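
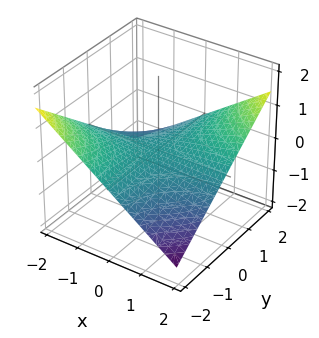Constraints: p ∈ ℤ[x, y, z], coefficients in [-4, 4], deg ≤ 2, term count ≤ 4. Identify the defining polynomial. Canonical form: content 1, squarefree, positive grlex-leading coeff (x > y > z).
x*y - 3*z

1. deg p = 2. A hyperbolic paraboloid; a quadric.
2. Checking where it meets the axes: one z-axis crossing is at z = 0; every point of the x-axis in the box is on the surface.
3. These observations pin down the coefficients. Check: (0, -2, 0) on the y-axis lies on the surface, and p(0, -2, 0) = 0. ✓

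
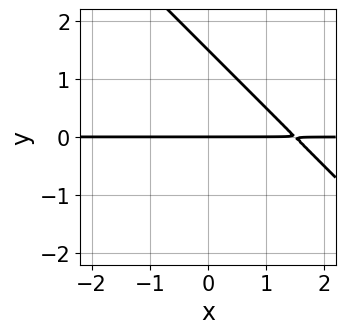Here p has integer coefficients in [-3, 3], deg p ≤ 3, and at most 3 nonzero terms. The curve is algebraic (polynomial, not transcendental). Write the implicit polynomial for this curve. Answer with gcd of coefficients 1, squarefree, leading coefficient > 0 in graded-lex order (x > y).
1. The degree is 2 — no degree-1 curve has this shape.
2. From the visible intercepts: it meets the y-axis at y = 0 (among the integer gridlines); the visible x-axis segment lies entirely on the curve.
3. Matching integer coefficients to the picture gives p.

2*x*y + 2*y^2 - 3*y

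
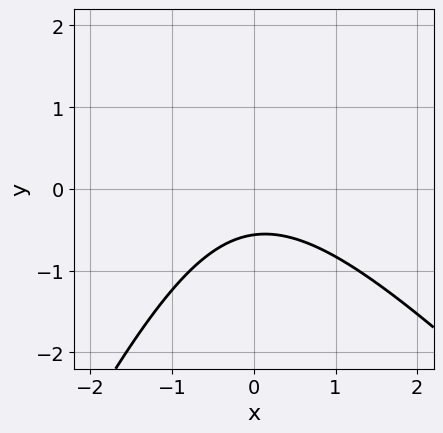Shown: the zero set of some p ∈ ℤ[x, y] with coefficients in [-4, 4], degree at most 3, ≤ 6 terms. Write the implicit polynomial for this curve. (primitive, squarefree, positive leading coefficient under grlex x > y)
2*x^2 + x*y - y^2 + 3*y + 2

1. deg p = 2.
2. Reading off the gridlines: it misses every integer gridline on the x-axis.
3. Solving for integer coefficients yields p as stated.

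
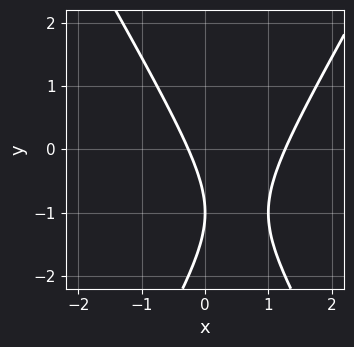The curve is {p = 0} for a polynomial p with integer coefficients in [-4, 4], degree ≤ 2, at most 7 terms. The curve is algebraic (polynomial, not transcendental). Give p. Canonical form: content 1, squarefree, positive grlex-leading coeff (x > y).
3*x^2 - y^2 - 3*x - 2*y - 1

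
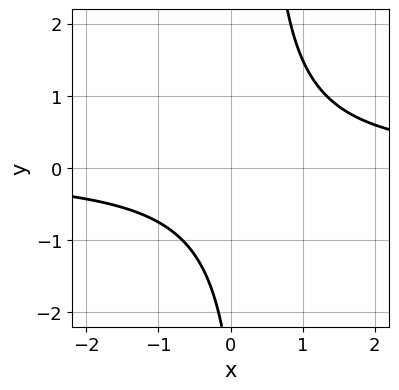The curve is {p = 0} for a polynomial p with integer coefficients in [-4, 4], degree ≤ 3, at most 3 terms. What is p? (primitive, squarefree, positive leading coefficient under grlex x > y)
deg p = 2. The shape is more complex than any degree-1 curve.
Checking where it meets the axes: it misses every integer gridline on the y-axis; the curve avoids every integer x-axis point in the box.
Matching integer coefficients to the picture gives p.

3*x*y - y - 3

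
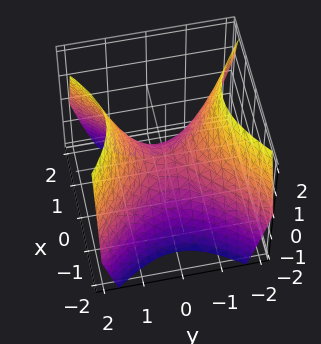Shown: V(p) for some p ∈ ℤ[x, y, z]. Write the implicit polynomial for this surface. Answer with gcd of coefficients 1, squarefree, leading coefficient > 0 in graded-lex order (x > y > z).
x^2 - y^2 + z

(a) The degree is 2 — a hyperbolic paraboloid; a quadric.
(b) Symmetries: the y ↦ −y reflection is a symmetry, so y appears only in even powers; the x ↦ −x reflection is a symmetry, so x appears only in even powers.
(c) Checking where it meets the axes: one z-axis crossing is at z = 0; it crosses the x-axis at the gridline x = 0; one y-axis crossing is at y = 0.
(d) The integer polynomial consistent with all of this is the stated p.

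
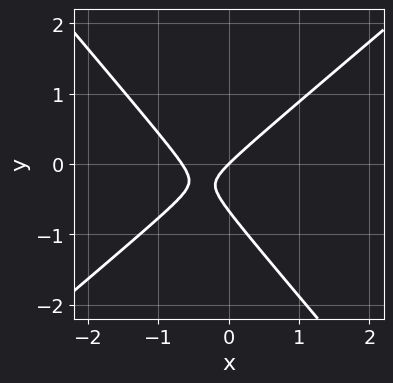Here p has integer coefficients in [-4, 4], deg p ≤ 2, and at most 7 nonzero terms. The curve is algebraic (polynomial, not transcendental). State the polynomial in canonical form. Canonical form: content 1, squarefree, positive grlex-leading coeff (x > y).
3*x^2 - x*y - 3*y^2 + 2*x - 2*y

First, deg p = 2. The shape is more complex than any degree-1 curve.
Then, observable constraints: it meets the x-axis at x = 0 (among the integer gridlines); one y-axis crossing is at y = 0.
Finally, assembling these constraints gives the stated polynomial.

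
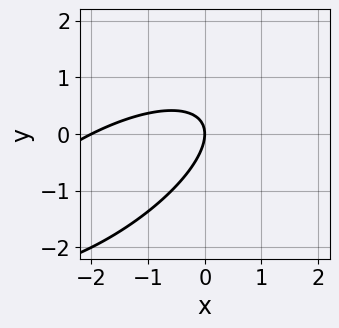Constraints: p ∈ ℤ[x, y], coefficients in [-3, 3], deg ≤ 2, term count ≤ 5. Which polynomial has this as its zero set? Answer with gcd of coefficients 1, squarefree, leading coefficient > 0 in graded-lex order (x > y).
x^2 - 2*x*y + 2*y^2 + 2*x

First, the degree is 2 — the shape is more complex than any degree-1 curve.
Then, from the axis intercepts and sections: among the integer gridlines, it crosses the x-axis at x ∈ {-2, 0}; it crosses the y-axis at the gridline y = 0.
Finally, putting this together gives p.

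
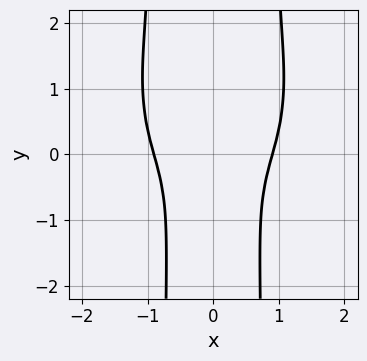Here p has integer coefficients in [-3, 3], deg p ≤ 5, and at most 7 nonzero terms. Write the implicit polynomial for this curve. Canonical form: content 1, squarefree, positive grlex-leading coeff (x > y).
First, deg p = 4. No degree-3 curve has this shape.
Then, symmetries: mirror symmetry x ↦ −x ⇒ only even powers of x.
Then, from the visible intercepts: no y-intercept at any integer in the box.
Finally, together with the visible shape, these determine p as stated.

3*x^4 + 3*x^2*y^2 - 3*x^2*y - 2*y^2 - 2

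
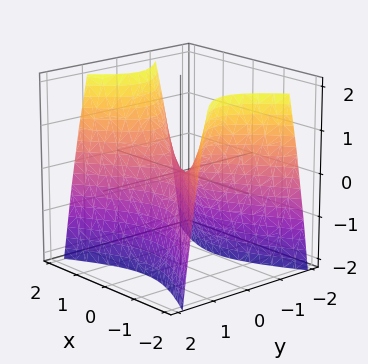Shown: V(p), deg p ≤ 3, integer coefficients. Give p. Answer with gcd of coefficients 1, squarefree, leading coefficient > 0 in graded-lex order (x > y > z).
(a) deg p = 2. A saddle surface; a quadric.
(b) Symmetries: the y ↦ −y reflection is a symmetry, so y appears only in even powers; the x ↦ −x reflection is a symmetry, so x appears only in even powers.
(c) Reading off the gridlines: one y-axis crossing is at y = 0; it meets the x-axis at x = 0 (among the integer gridlines).
(d) Together with the visible shape, these determine p as stated.

x^2 - 2*y^2 - z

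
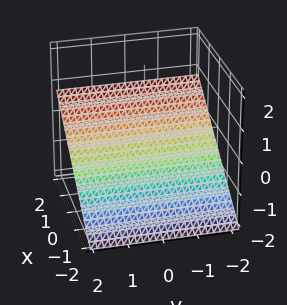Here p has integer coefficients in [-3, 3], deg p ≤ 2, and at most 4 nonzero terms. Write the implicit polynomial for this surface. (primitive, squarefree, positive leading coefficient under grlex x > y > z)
2*x - 3*z - 2

The degree is 1 — every cross-section is a straight line — this is a plane.
Observable constraints: one x-axis crossing is at x = 1; it misses every integer gridline on the y-axis.
Matching integer coefficients to the picture gives p.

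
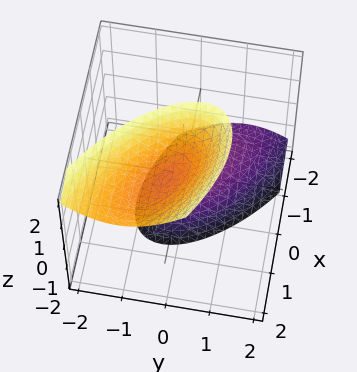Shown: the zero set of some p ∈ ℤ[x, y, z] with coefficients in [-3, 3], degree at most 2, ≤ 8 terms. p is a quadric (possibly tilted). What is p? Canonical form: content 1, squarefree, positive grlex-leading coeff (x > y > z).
2*x^2 + 3*x*y - 2*x*z + 3*y^2 - z^2 + 1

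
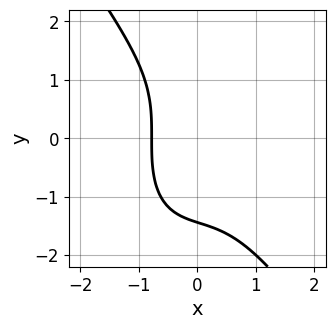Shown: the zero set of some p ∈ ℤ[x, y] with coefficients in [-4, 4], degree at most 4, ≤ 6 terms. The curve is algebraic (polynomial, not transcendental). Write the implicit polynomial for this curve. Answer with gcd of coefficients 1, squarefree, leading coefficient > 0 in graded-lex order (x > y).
(a) Degree: no degree-2 curve has this shape, so deg p = 3.
(b) Putting this together gives p.

3*x^3 + y^3 + 2*x + 3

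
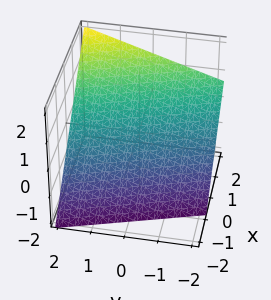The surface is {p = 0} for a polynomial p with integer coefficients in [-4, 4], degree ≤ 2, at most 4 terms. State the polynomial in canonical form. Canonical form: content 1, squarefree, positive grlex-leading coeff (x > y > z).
3*x + y - 3*z - 2

(a) deg p = 1. Every cross-section is a straight line — this is a plane.
(b) Against the integer gridlines: it crosses the y-axis at the gridline y = 2.
(c) The integer polynomial consistent with all of this is the stated p.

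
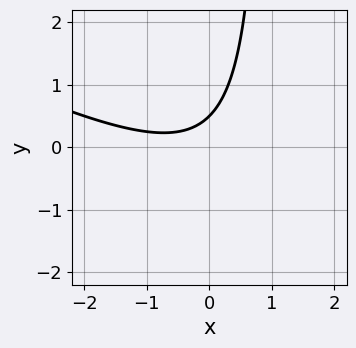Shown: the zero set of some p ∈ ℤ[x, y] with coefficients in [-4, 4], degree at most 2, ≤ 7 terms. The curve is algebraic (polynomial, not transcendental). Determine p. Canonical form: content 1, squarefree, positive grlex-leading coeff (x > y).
x^2 + 2*x*y + x - 2*y + 1

Degree: the shape is more complex than any degree-1 curve, so deg p = 2.
From the axis intercepts and sections: the curve avoids every integer x-axis point in the box.
The integer polynomial consistent with all of this is the stated p.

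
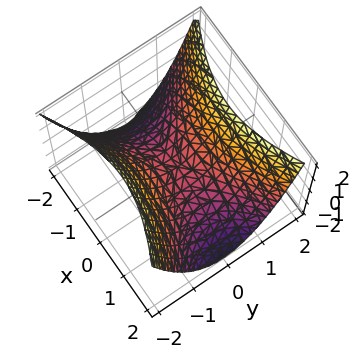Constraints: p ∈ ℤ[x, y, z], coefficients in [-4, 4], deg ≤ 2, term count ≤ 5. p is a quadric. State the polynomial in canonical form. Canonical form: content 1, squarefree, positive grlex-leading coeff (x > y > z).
x^2 - 2*y^2 + 2*z

1. deg p = 2. A saddle surface; a quadric.
2. Symmetries: it's symmetric under y → −y, forcing even powers of y; it's symmetric under x → −x, forcing even powers of x.
3. Observable constraints: one x-axis crossing is at x = 0; one z-axis crossing is at z = 0.
4. Solving for integer coefficients yields p as stated.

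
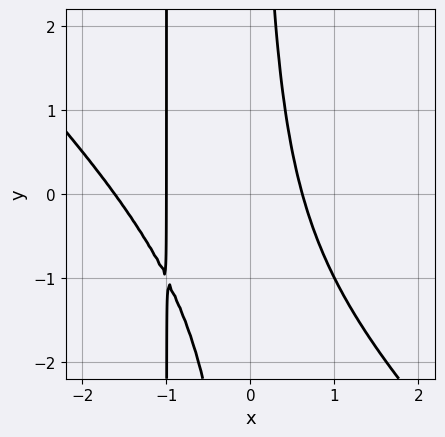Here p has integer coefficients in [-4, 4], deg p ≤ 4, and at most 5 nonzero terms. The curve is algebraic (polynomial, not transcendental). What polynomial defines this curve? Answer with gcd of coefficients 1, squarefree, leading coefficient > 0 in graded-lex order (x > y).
Degree: the shape is more complex than any degree-2 curve, so deg p = 3.
Reading off the gridlines: it misses every integer gridline on the y-axis; one x-axis crossing is at x = -1.
Assembling these constraints gives the stated polynomial.

x^3 + x^2*y + 2*x^2 + x*y - 1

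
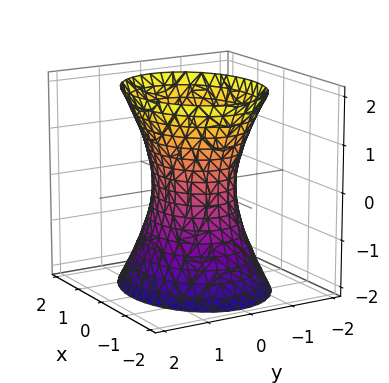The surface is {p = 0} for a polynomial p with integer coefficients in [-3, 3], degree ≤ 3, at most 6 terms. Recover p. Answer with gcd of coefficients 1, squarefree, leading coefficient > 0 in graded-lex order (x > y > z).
2*x^2 + 3*y^2 - z^2 - 2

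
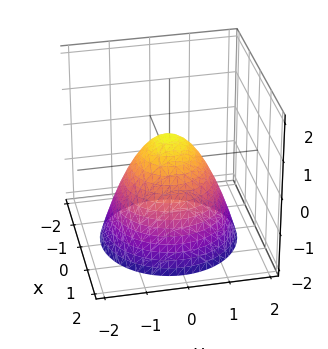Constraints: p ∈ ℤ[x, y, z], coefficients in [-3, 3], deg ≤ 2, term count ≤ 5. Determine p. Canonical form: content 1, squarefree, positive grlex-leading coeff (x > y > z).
First, the degree is 2 — the shape is more complex than any degree-1 surface.
Then, symmetry: every cross-section ⟂ z is a circle, so x, y appear only via x² + y².
Next, from the visible intercepts: a circular section at z = -1 has radius between 1 and 2.
Finally, the integer polynomial consistent with all of this is the stated p.

3*x^2 + 3*y^2 + 3*z - 2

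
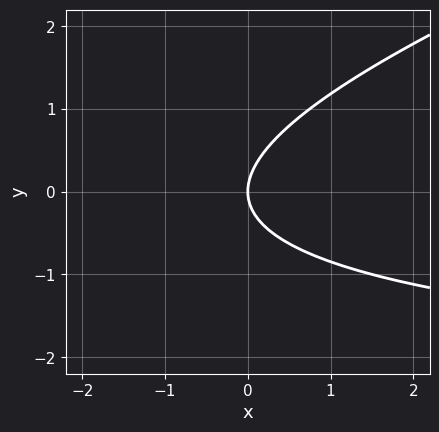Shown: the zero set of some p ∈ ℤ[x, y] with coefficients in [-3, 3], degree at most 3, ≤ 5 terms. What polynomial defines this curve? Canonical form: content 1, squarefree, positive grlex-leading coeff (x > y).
x*y - 3*y^2 + 3*x

First, the degree is 2 — a generic line meets the curve in up to 2 points.
Next, reading off the gridlines: it crosses the y-axis at the gridline y = 0; one x-axis crossing is at x = 0.
Finally, assembling these constraints gives the stated polynomial.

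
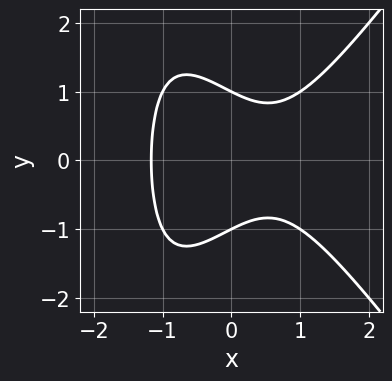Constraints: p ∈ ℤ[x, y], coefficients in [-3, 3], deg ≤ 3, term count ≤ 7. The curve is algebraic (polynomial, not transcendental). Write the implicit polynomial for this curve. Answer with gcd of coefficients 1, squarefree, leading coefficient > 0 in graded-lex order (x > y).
2*x^3 - x*y^2 - 2*y^2 - x + 2

First, deg p = 3. A generic line meets the curve in up to 3 points.
Next, symmetries: mirror symmetry y ↦ −y ⇒ only even powers of y.
Then, checking where it meets the axes: the y-axis gridline crossings are at y ∈ {-1, 1}.
Finally, assembling these constraints gives the stated polynomial.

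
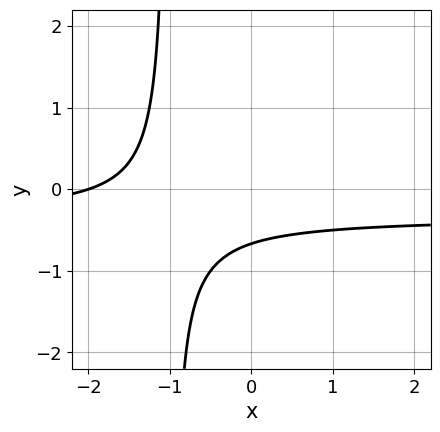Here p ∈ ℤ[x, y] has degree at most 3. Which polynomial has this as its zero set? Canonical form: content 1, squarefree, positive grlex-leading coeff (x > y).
1. Degree: a generic line meets the curve in up to 2 points, so deg p = 2.
2. Against the integer gridlines: one x-axis crossing is at x = -2.
3. Assembling these constraints gives the stated polynomial.

3*x*y + x + 3*y + 2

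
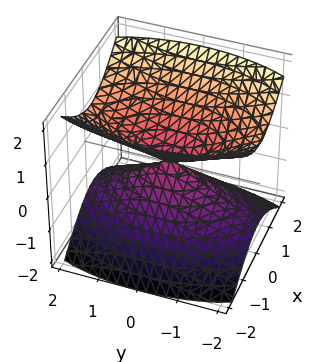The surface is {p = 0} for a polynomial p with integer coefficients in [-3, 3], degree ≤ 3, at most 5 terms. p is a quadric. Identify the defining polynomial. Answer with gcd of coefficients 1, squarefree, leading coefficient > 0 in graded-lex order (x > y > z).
3*x^2 + y^2 - 3*z^2

(a) I count 2 distinct pieces. Treating them together as one polynomial.
(b) deg p = 2. Two nappes meeting at a single point; a quadric.
(c) Symmetries: the x ↦ −x reflection is a symmetry, so x appears only in even powers; mirror symmetry y ↦ −y ⇒ only even powers of y; it's symmetric under z → −z, forcing even powers of z.
(d) From the axis intercepts and sections: one z-axis crossing is at z = 0; it crosses the x-axis at the gridline x = 0.
(e) These observations pin down the coefficients.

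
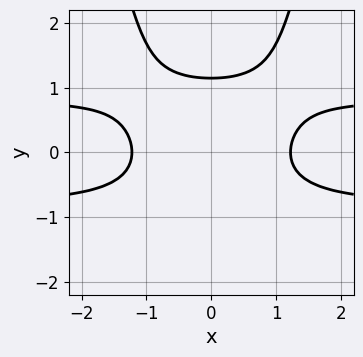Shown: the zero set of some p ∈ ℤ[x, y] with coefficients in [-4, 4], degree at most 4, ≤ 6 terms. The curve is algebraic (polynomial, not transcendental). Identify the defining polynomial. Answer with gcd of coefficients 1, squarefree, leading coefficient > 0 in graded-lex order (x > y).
1. Degree: a generic line meets the curve in up to 4 points, so deg p = 4.
2. Symmetries: it's symmetric under x → −x, forcing even powers of x.
3. Matching integer coefficients to the picture gives p.

3*x^2*y^2 - 2*y^3 - 2*x^2 + 3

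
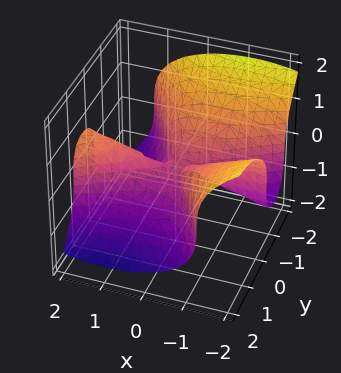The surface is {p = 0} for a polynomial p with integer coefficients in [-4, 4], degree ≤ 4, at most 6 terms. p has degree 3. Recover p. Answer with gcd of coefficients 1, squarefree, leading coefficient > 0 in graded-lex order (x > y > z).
(a) deg p = 3. No degree-2 surface has this shape.
(b) Against the integer gridlines: the visible x-axis segment lies entirely on the surface; it meets the y-axis at y = 0 (among the integer gridlines).
(c) Assembling these constraints gives the stated polynomial.

x^2*y - x*y^2 - y^3 - 2*z^3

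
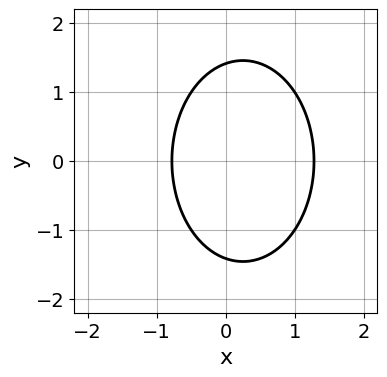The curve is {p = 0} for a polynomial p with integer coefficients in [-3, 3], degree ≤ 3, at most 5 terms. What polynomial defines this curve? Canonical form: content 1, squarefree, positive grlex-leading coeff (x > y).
2*x^2 + y^2 - x - 2

Degree: no degree-1 curve has this shape, so deg p = 2.
Symmetries: mirror symmetry y ↦ −y ⇒ only even powers of y.
Together with the visible shape, these determine p as stated.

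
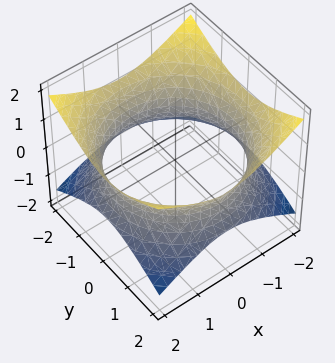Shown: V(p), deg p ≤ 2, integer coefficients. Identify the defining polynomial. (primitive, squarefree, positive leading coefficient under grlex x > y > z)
1. Degree: one connected sheet with a waist; a quadric, so deg p = 2.
2. By symmetry, the surface is invariant under rotation about z: p = q(x² + y², z); it's symmetric under z → −z, forcing even powers of z.
3. From the visible intercepts: a circular section at z = 0 has radius between 1 and 2; no z-intercept at any integer in the box.
4. Fitting integer coefficients to these (and the overall shape) gives p.

x^2 + y^2 - 2*z^2 - 3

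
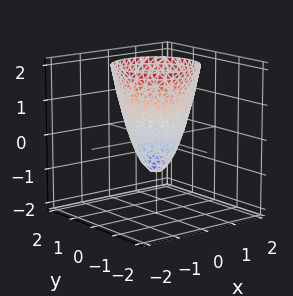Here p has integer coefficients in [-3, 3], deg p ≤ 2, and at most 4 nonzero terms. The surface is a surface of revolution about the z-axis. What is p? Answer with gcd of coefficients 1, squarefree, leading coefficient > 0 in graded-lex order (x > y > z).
The degree is 2 — a generic line meets the surface in up to 2 points.
Symmetries: every cross-section ⟂ z is a circle, so x, y appear only via x² + y².
Observable constraints: it crosses the z-axis at the gridline z = -1; a circular section at z = 0 has radius between 0 and 1.
Matching integer coefficients to the picture gives p.

2*x^2 + 2*y^2 - z - 1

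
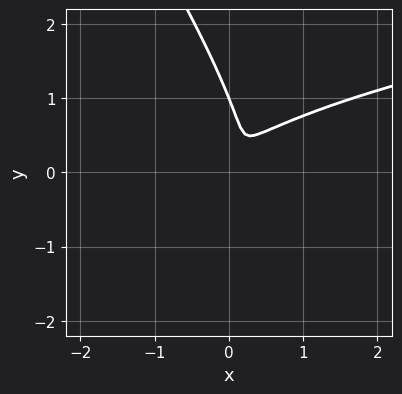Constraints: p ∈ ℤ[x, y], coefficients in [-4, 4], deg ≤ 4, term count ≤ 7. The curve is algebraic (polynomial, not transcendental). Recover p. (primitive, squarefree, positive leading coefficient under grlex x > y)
Degree: no degree-2 curve has this shape, so deg p = 3.
Observable constraints: one y-axis crossing is at y = 1.
Assembling these constraints gives the stated polynomial.

3*x*y^2 + 2*y^3 - 3*x^2 + 2*x*y - 2*y^2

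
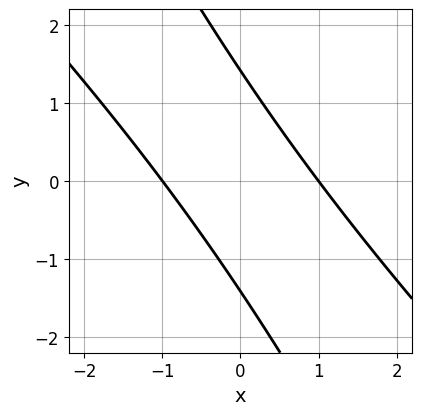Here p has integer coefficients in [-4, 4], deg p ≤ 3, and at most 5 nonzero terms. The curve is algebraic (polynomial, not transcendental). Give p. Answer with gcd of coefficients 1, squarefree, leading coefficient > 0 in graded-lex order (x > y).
The degree is 2 — the shape is more complex than any degree-1 curve.
Reading off the gridlines: the x-axis gridline crossings are at x ∈ {-1, 1}.
Fitting integer coefficients to these (and the overall shape) gives p.

2*x^2 + 3*x*y + y^2 - 2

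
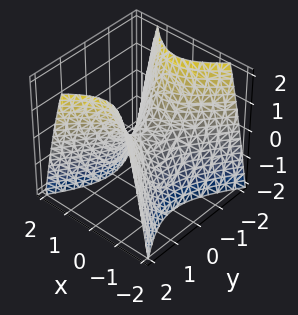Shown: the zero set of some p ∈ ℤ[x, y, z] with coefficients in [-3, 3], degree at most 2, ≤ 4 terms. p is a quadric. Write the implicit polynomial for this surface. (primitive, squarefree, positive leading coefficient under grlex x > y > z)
3*x^2 - 2*y^2 + 2*z

(a) Degree: a hyperbolic paraboloid; a quadric, so deg p = 2.
(b) Symmetries: mirror symmetry y ↦ −y ⇒ only even powers of y; the x ↦ −x reflection is a symmetry, so x appears only in even powers.
(c) Against the integer gridlines: it crosses the y-axis at the gridline y = 0; one x-axis crossing is at x = 0; it meets the z-axis at z = 0 (among the integer gridlines).
(d) Fitting integer coefficients to these (and the overall shape) gives p.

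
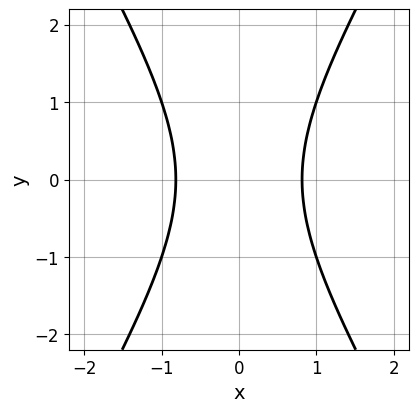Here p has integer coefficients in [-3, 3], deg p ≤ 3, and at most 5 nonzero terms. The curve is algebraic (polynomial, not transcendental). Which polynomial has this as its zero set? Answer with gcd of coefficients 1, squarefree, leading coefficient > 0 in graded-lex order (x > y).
3*x^2 - y^2 - 2

First, deg p = 2. The shape is more complex than any degree-1 curve.
Then, symmetries: it's symmetric under x → −x, forcing even powers of x; the y ↦ −y reflection is a symmetry, so y appears only in even powers.
Next, checking where it meets the axes: it misses every integer gridline on the y-axis.
Finally, solving for integer coefficients yields p as stated.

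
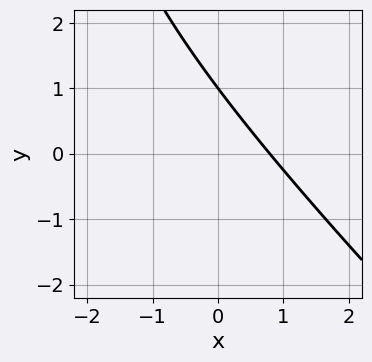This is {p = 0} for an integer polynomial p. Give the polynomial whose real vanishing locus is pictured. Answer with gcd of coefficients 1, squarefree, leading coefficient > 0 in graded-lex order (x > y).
x^2 + x*y + 3*x + 3*y - 3

Degree: a generic line meets the curve in up to 2 points, so deg p = 2.
From the visible intercepts: it crosses the y-axis at the gridline y = 1.
Fitting integer coefficients to these (and the overall shape) gives p.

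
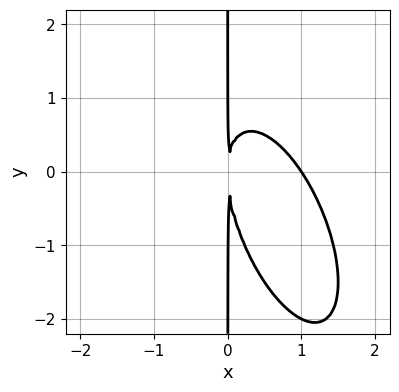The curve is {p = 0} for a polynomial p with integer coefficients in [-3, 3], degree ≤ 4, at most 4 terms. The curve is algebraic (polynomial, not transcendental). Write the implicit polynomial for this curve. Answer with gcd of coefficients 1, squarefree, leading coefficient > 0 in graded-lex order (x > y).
First, the degree is 3 — a generic line meets the curve in up to 3 points.
Then, observable constraints: it crosses the x-axis at the gridline x = 1; the visible y-axis segment lies entirely on the curve.
Finally, these observations pin down the coefficients.

3*x^3 + 2*x^2*y + x*y^2 - 3*x^2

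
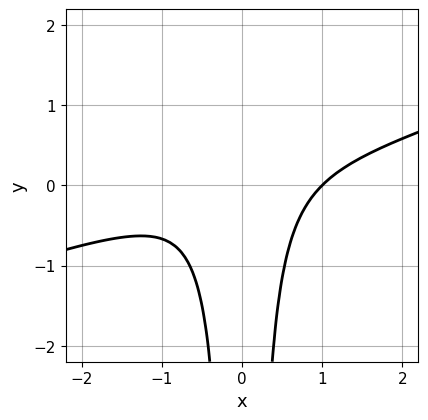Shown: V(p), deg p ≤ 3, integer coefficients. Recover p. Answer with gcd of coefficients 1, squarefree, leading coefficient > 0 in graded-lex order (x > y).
x^3 - 3*x^2*y - 1

Degree: the shape is more complex than any degree-2 curve, so deg p = 3.
Observable constraints: it misses every integer gridline on the y-axis; one x-axis crossing is at x = 1.
These observations pin down the coefficients.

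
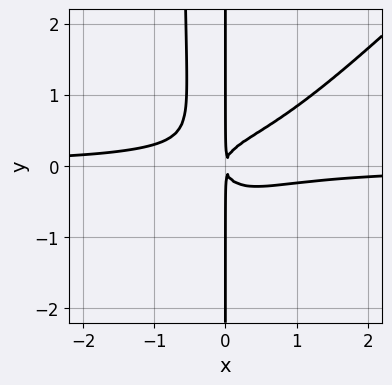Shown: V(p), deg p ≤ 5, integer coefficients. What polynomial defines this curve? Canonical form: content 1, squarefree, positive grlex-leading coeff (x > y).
3*x^3*y - 3*x^2*y^2 - 2*x*y^2 + x^2

(a) Degree: the shape is more complex than any degree-3 curve, so deg p = 4.
(b) Checking where it meets the axes: every point of the y-axis in the box is on the curve.
(c) The integer polynomial consistent with all of this is the stated p.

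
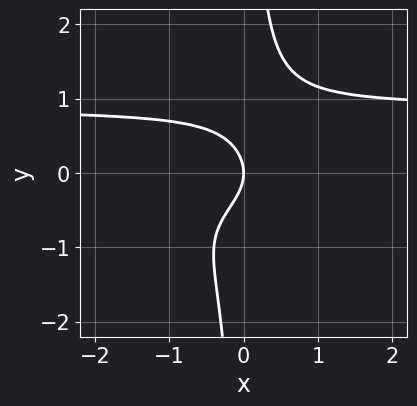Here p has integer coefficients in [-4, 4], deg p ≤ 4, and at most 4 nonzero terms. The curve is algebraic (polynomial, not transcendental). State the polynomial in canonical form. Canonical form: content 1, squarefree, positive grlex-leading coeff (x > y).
3*x*y^3 - 2*y^2 - 2*x

(a) The degree is 4 — the shape is more complex than any degree-3 curve.
(b) Against the integer gridlines: it meets the y-axis at y = 0 (among the integer gridlines); it meets the x-axis at x = 0 (among the integer gridlines).
(c) Assembling these constraints gives the stated polynomial.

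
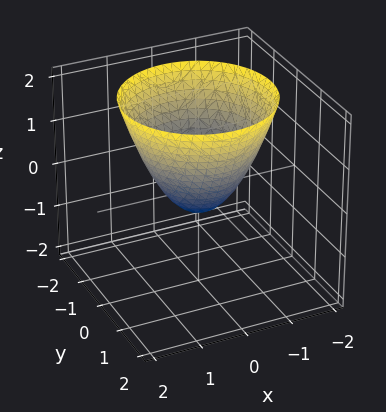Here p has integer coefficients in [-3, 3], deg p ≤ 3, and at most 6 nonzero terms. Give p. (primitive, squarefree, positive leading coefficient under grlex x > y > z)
2*x^2 + 2*y^2 - 2*z - 1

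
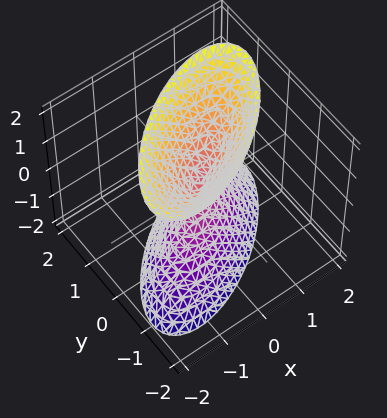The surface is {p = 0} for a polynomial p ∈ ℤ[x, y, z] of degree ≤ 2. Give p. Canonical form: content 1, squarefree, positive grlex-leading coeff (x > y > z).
There are 2 components. Treating them together as one polynomial.
deg p = 2. A generic line meets the surface in up to 2 points.
Observable constraints: one y-axis crossing is at y = 0; one x-axis crossing is at x = 0.
Solving for integer coefficients yields p as stated.

2*x^2 - 3*x*y + 3*y^2 - z^2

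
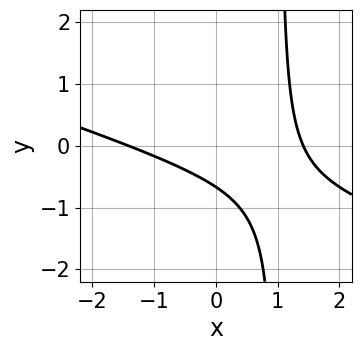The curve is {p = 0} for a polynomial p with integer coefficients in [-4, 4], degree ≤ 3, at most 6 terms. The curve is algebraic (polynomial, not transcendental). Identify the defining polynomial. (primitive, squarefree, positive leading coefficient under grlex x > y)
First, deg p = 2. No degree-1 curve has this shape.
Finally, matching integer coefficients to the picture gives p.

x^2 + 3*x*y - 3*y - 2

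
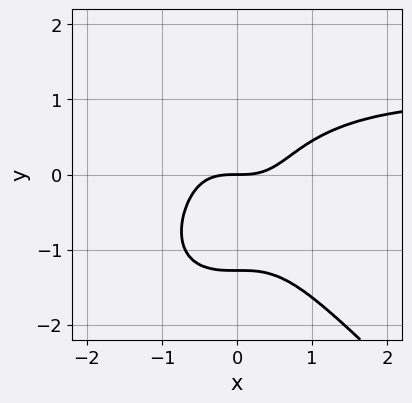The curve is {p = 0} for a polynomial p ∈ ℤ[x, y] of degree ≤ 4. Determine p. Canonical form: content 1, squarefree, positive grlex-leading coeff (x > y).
(a) deg p = 4. A generic line meets the curve in up to 4 points.
(b) Checking where it meets the axes: one y-axis crossing is at y = 0; it crosses the x-axis at the gridline x = 0.
(c) Together with the visible shape, these determine p as stated.

3*x^3*y + 3*y^4 - 3*x^3 + 2*y^3 + 3*y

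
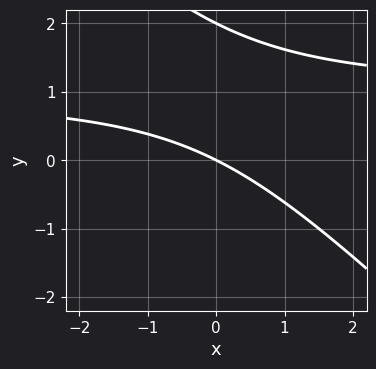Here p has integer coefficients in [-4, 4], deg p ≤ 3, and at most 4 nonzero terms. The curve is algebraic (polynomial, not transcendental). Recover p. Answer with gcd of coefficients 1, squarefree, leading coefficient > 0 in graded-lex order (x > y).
x*y + y^2 - x - 2*y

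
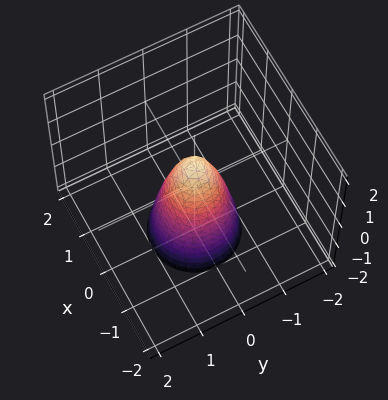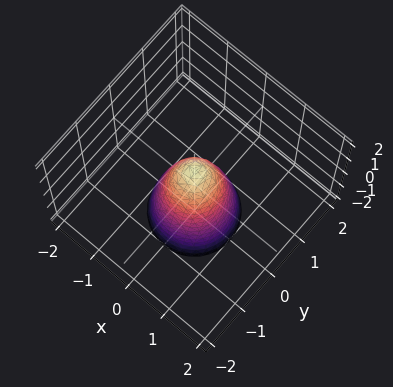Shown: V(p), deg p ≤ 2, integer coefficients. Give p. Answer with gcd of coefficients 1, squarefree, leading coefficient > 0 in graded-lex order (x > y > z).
First, the degree is 2 — no degree-1 surface has this shape.
Next, symmetries: the surface is invariant under rotation about z: p = q(x² + y², z).
Next, checking where it meets the axes: a circular section at z = -2 has radius exactly 1; it crosses the z-axis at the gridline z = 1.
Finally, together with the visible shape, these determine p as stated.

3*x^2 + 3*y^2 + z - 1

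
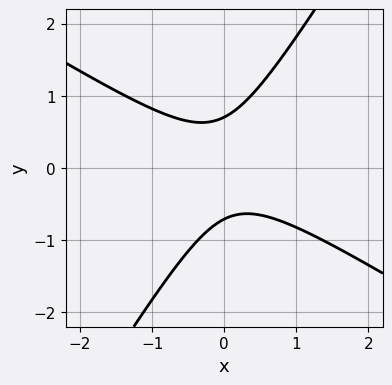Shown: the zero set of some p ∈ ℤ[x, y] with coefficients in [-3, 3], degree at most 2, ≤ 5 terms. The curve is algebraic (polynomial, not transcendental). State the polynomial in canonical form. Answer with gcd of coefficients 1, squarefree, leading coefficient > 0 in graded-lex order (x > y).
deg p = 2. The shape is more complex than any degree-1 curve.
Checking where it meets the axes: the curve avoids every integer x-axis point in the box.
Putting this together gives p.

2*x^2 + 2*x*y - 2*y^2 + 1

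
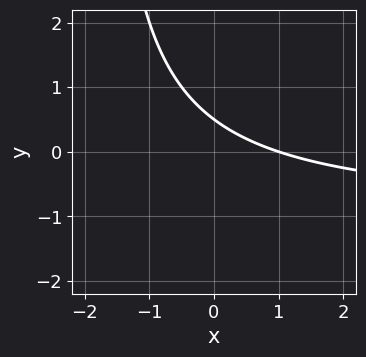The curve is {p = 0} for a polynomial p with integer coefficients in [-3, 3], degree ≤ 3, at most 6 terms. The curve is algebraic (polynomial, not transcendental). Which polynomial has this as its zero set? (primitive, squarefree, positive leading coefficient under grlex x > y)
x*y + x + 2*y - 1

1. The degree is 2 — a generic line meets the curve in up to 2 points.
2. Checking where it meets the axes: it crosses the x-axis at the gridline x = 1.
3. Together with the visible shape, these determine p as stated.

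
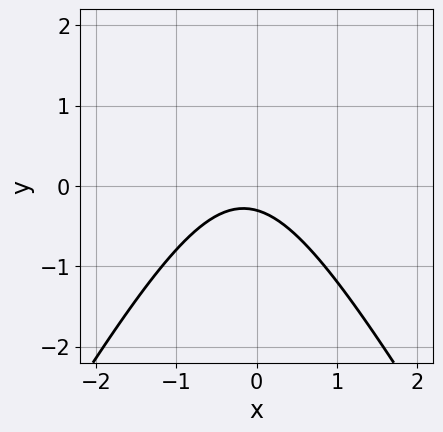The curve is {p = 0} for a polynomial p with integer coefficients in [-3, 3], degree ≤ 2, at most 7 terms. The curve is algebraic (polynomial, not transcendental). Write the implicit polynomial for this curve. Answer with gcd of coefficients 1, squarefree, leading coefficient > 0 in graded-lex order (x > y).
1. deg p = 2. No degree-1 curve has this shape.
2. From the visible intercepts: it misses every integer gridline on the x-axis.
3. Fitting integer coefficients to these (and the overall shape) gives p.

3*x^2 - y^2 + x + 3*y + 1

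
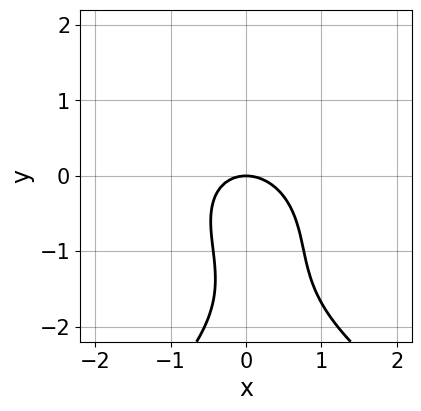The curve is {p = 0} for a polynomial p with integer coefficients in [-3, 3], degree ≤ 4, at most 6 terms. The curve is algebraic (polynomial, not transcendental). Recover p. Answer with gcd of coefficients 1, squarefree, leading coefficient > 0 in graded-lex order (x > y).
deg p = 3.
Checking where it meets the axes: it meets the y-axis at y = 0 (among the integer gridlines); it meets the x-axis at x = 0 (among the integer gridlines).
Together with the visible shape, these determine p as stated.

y^3 + 3*x^2 + x*y + 3*y^2 + 3*y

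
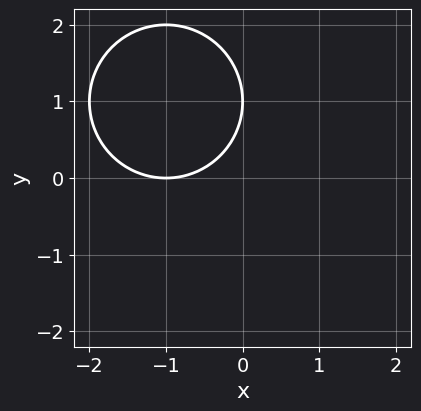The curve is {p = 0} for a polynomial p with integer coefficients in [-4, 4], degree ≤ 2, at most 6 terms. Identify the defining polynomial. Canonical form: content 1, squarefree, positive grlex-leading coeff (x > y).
x^2 + y^2 + 2*x - 2*y + 1

(a) deg p = 2.
(b) From the visible intercepts: it meets the y-axis at y = 1 (among the integer gridlines); it meets the x-axis at x = -1 (among the integer gridlines).
(c) Together with the visible shape, these determine p as stated.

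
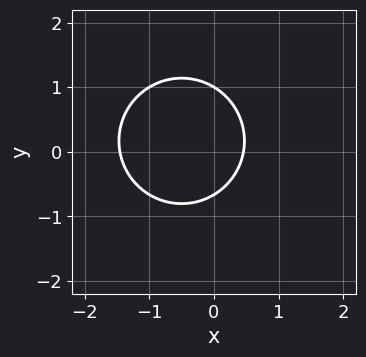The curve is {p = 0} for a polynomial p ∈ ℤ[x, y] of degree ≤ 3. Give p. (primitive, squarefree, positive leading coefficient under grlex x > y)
3*x^2 + 3*y^2 + 3*x - y - 2

The degree is 2 — no degree-1 curve has this shape.
Against the integer gridlines: it meets the y-axis at y = 1 (among the integer gridlines).
Matching integer coefficients to the picture gives p.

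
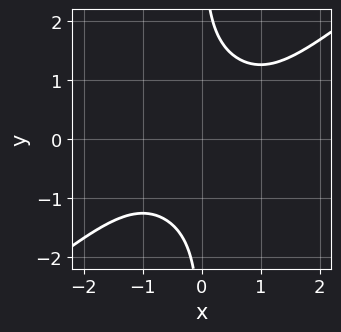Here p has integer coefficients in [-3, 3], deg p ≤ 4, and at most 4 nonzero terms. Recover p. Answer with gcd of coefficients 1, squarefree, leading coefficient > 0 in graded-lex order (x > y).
x^4 - 2*x*y^3 + 3

1. The degree is 4 — no degree-3 curve has this shape.
2. Against the integer gridlines: it misses every integer gridline on the x-axis; no y-intercept at any integer in the box.
3. Putting this together gives p.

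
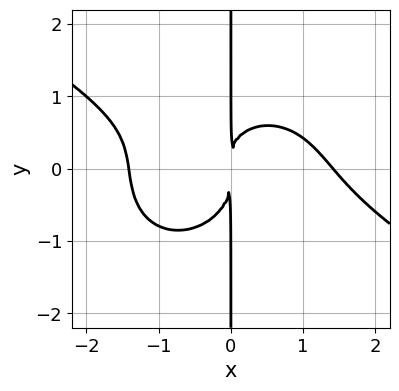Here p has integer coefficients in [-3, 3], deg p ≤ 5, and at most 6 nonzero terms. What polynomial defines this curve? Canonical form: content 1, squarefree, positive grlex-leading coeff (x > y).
x^4 + x^3*y + 2*x*y^3 + x^2*y - 2*x^2

First, the degree is 4 — no degree-3 curve has this shape.
Next, from the visible intercepts: every point of the y-axis in the box is on the curve.
Finally, solving for integer coefficients yields p as stated.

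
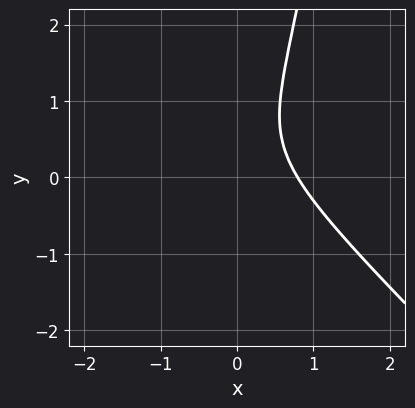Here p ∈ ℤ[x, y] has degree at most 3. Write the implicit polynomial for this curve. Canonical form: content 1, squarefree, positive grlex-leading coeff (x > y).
(a) The degree is 3 — the shape is more complex than any degree-2 curve.
(b) Checking where it meets the axes: the curve avoids every integer y-axis point in the box.
(c) Solving for integer coefficients yields p as stated.

2*x^3 + 2*x^2*y - y^2 + y - 1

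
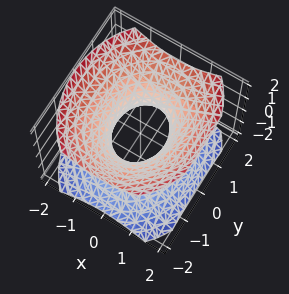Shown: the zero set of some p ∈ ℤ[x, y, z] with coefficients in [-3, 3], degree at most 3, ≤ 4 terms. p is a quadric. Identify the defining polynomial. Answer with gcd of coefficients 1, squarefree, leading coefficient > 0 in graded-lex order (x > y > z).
Degree: one connected sheet with a waist; a quadric, so deg p = 2.
Symmetries: mirror symmetry x ↦ −x ⇒ only even powers of x; the z ↦ −z reflection is a symmetry, so z appears only in even powers; it's symmetric under y → −y, forcing even powers of y.
Against the integer gridlines: the y-axis gridline crossings are at y ∈ {-1, 1}; it misses every integer gridline on the z-axis.
These observations pin down the coefficients.

3*x^2 + 2*y^2 - 3*z^2 - 2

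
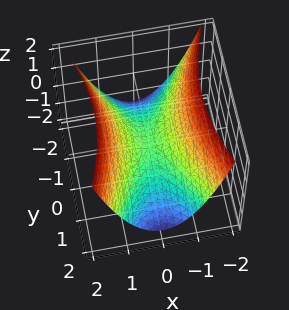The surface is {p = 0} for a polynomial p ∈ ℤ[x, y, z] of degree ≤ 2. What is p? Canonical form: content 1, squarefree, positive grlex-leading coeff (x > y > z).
deg p = 2. A hyperbolic paraboloid; a quadric.
Symmetries: the x ↦ −x reflection is a symmetry, so x appears only in even powers; the y ↦ −y reflection is a symmetry, so y appears only in even powers.
Checking where it meets the axes: it crosses the x-axis at the gridline x = 0; it crosses the z-axis at the gridline z = 0; one y-axis crossing is at y = 0.
Matching integer coefficients to the picture gives p.

3*x^2 - y^2 - 3*z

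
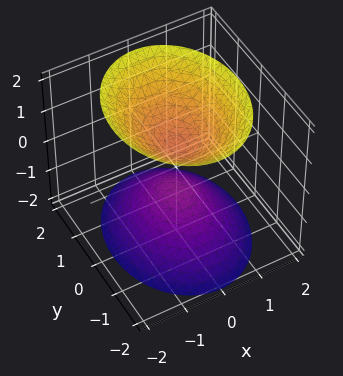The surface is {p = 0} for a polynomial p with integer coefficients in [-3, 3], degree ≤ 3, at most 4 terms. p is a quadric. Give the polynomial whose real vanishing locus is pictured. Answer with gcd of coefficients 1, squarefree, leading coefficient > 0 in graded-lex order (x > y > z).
(a) There are 2 components. Treating them together as one polynomial.
(b) The degree is 2 — two sheets facing apart; a quadric.
(c) Symmetries: mirror symmetry x ↦ −x ⇒ only even powers of x; it's symmetric under z → −z, forcing even powers of z; it's symmetric under y → −y, forcing even powers of y.
(d) Observable constraints: the surface avoids every integer x-axis point in the box; it misses every integer gridline on the y-axis.
(e) Matching integer coefficients to the picture gives p.

3*x^2 + 2*y^2 - 2*z^2 + 1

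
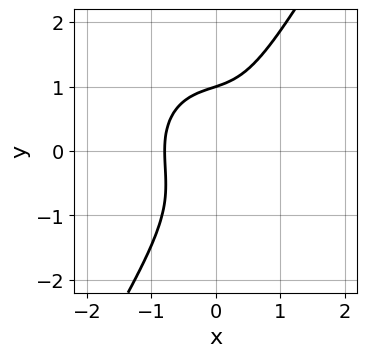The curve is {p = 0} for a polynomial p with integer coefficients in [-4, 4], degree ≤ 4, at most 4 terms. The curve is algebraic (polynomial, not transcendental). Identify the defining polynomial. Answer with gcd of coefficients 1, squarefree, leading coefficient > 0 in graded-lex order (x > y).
2*x^3 + x*y^2 - y^3 + 1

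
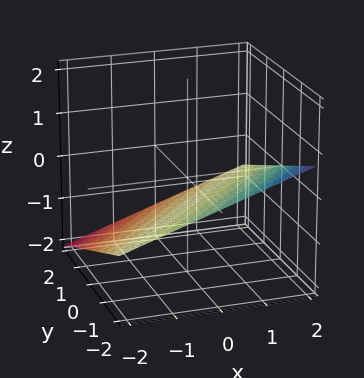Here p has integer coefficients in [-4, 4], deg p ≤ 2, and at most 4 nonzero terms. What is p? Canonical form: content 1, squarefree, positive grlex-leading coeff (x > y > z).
1. The degree is 1 — every cross-section is a straight line — this is a plane.
2. From the visible intercepts: it crosses the x-axis at the gridline x = 2; it meets the y-axis at y = -2 (among the integer gridlines).
3. These observations pin down the coefficients.

x - y - 3*z - 2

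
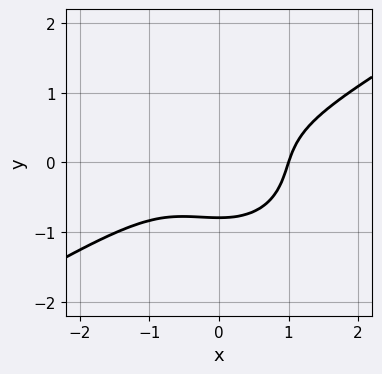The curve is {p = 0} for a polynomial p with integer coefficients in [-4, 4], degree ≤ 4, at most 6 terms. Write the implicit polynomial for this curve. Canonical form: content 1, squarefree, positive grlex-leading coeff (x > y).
(a) Degree: no degree-2 curve has this shape, so deg p = 3.
(b) Observable constraints: it crosses the x-axis at the gridline x = 1.
(c) Solving for integer coefficients yields p as stated.

x^3 - x^2*y - 2*y^3 - 1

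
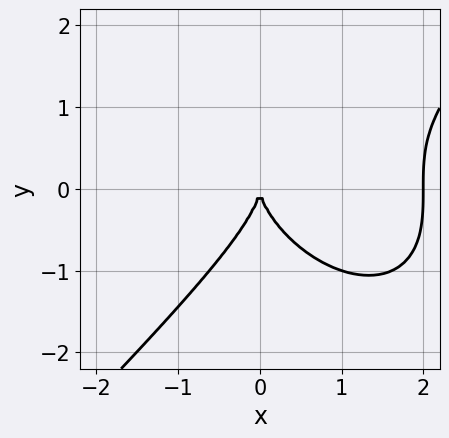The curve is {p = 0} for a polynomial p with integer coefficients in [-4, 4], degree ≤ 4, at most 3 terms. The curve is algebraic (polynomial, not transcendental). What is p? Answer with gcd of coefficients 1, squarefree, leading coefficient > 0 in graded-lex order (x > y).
x^3 - y^3 - 2*x^2

deg p = 3. The shape is more complex than any degree-2 curve.
From the axis intercepts and sections: among the integer gridlines, it crosses the x-axis at x ∈ {0, 2}; it crosses the y-axis at the gridline y = 0.
The integer polynomial consistent with all of this is the stated p.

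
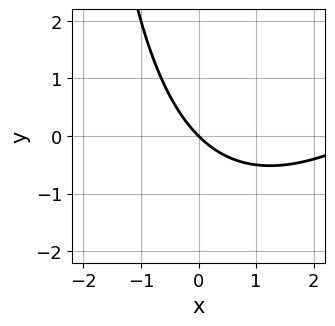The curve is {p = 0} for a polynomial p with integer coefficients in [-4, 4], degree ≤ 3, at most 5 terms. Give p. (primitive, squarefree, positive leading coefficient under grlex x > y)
Degree: no degree-1 curve has this shape, so deg p = 2.
Checking where it meets the axes: one x-axis crossing is at x = 0; it crosses the y-axis at the gridline y = 0.
Solving for integer coefficients yields p as stated.

x^2 - x*y - 3*x - 3*y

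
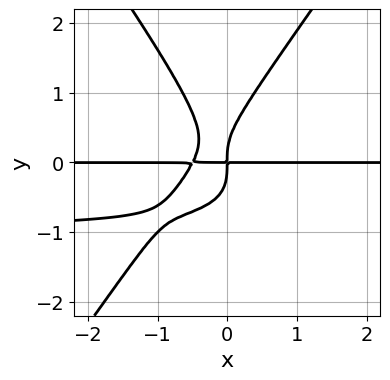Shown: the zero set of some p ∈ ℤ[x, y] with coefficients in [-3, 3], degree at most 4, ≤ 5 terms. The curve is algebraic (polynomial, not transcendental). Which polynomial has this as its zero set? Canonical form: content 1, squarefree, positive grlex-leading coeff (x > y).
The degree is 4 — no degree-3 curve has this shape.
From the axis intercepts and sections: every point of the x-axis in the box is on the curve.
These observations pin down the coefficients.

2*x^2*y^2 - y^4 + 2*x^2*y + x*y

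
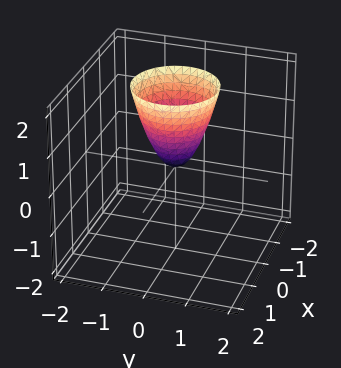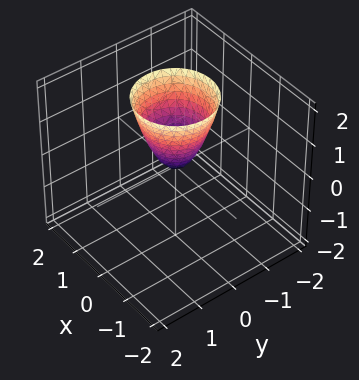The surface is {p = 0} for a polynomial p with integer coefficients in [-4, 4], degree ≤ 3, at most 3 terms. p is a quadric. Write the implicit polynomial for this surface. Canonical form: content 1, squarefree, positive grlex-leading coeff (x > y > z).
First, degree: a single bowl opening along one axis; a quadric, so deg p = 2.
Next, by symmetry, the surface is invariant under rotation about z: p = q(x² + y², z).
Next, reading off the gridlines: it meets the x-axis at x = 0 (among the integer gridlines); a circular section at z = 1 has radius between 0 and 1; it crosses the y-axis at the gridline y = 0; it meets the z-axis at z = 0 (among the integer gridlines).
Finally, assembling these constraints gives the stated polynomial.

2*x^2 + 2*y^2 - z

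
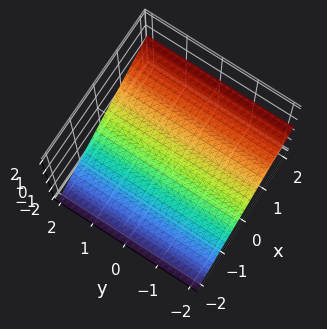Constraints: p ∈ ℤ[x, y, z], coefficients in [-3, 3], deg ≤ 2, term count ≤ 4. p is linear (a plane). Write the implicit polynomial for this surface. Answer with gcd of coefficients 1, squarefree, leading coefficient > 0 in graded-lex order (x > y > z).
2*x - 3*z - 2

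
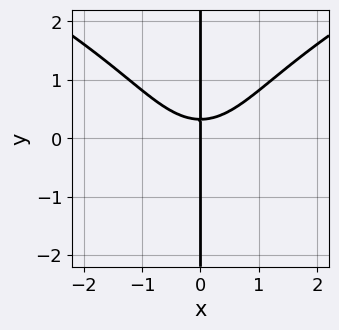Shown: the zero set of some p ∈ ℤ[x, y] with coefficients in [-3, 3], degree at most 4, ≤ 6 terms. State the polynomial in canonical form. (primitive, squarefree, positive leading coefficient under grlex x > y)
First, degree: a generic line meets the curve in up to 4 points, so deg p = 4.
Then, observable constraints: every point of the y-axis in the box is on the curve; it meets the x-axis at x = 0 (among the integer gridlines).
Finally, solving for integer coefficients yields p as stated.

x*y^3 - 2*x^3 + 3*x*y - x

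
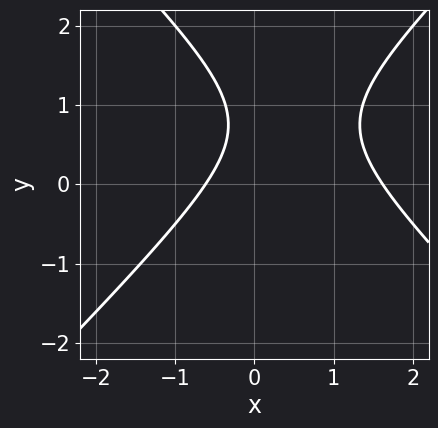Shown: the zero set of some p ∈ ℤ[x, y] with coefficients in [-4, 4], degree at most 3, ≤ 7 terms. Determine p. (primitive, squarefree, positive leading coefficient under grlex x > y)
2*x^2 - 2*y^2 - 2*x + 3*y - 2

First, degree: no degree-1 curve has this shape, so deg p = 2.
Then, checking where it meets the axes: no y-intercept at any integer in the box.
Finally, the integer polynomial consistent with all of this is the stated p.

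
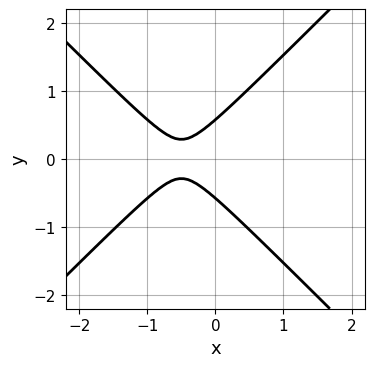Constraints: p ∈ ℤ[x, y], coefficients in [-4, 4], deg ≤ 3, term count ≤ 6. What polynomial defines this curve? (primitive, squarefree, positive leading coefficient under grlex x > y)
(a) deg p = 2. No degree-1 curve has this shape.
(b) Symmetries: it's symmetric under y → −y, forcing even powers of y.
(c) Against the integer gridlines: the curve avoids every integer x-axis point in the box.
(d) Together with the visible shape, these determine p as stated.

3*x^2 - 3*y^2 + 3*x + 1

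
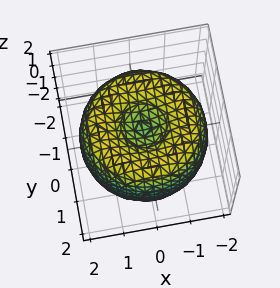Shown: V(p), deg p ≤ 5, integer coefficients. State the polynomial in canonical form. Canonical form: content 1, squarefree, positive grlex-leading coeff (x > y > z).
x^4 + 2*x^2*y^2 + y^4 - 3*x^2 - 3*y^2 + 2*z^2 - 1

First, deg p = 4.
Then, symmetries: rotational symmetry about the z-axis ⇒ p depends on x, y only through x² + y².
Then, observable constraints: a circular section at z = -1 has radius between 0 and 1.
Finally, putting this together gives p.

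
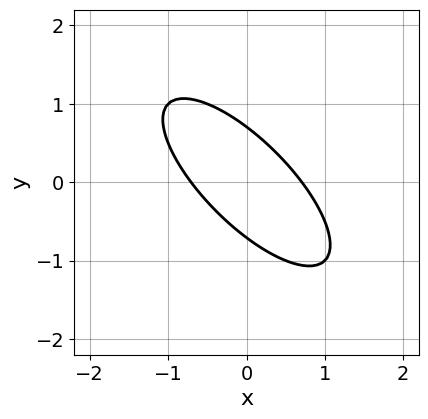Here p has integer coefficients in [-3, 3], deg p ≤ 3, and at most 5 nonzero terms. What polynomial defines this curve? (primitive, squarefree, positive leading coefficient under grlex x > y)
2*x^2 + 3*x*y + 2*y^2 - 1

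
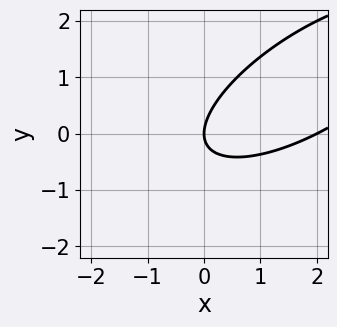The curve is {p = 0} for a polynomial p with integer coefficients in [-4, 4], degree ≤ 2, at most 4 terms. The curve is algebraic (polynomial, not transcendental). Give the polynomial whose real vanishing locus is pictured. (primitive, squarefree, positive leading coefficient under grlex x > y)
x^2 - 2*x*y + 2*y^2 - 2*x

(a) Degree: a generic line meets the curve in up to 2 points, so deg p = 2.
(b) Observable constraints: one y-axis crossing is at y = 0; the x-axis gridline crossings are at x ∈ {0, 2}.
(c) Assembling these constraints gives the stated polynomial.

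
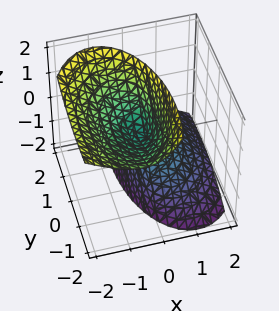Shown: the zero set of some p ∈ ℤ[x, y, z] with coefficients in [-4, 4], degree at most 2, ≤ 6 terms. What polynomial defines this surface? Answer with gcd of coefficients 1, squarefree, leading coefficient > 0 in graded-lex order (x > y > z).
3*x^2 + 3*x*z + y^2 + y*z - z^2

(a) I count 2 distinct pieces. They look like related sheets of one shape, so recover p as a whole.
(b) deg p = 2. A generic line meets the surface in up to 2 points.
(c) Observable constraints: one z-axis crossing is at z = 0; one x-axis crossing is at x = 0; it crosses the y-axis at the gridline y = 0.
(d) Assembling these constraints gives the stated polynomial.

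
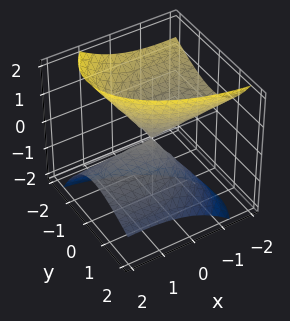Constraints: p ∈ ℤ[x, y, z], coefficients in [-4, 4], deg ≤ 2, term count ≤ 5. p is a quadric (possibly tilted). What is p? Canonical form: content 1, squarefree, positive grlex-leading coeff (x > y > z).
x^2 + 3*x*z + 3*y^2 + 3*y*z - 2*z^2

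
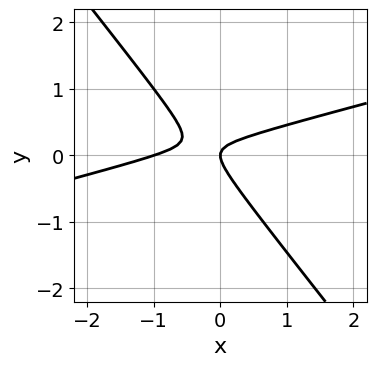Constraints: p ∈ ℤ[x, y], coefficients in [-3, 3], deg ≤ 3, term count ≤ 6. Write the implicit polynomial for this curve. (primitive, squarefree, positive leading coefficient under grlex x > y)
x^2 - 3*x*y - 3*y^2 + x

The degree is 2 — the shape is more complex than any degree-1 curve.
From the visible intercepts: the x-axis gridline crossings are at x ∈ {-1, 0}; it meets the y-axis at y = 0 (among the integer gridlines).
Assembling these constraints gives the stated polynomial.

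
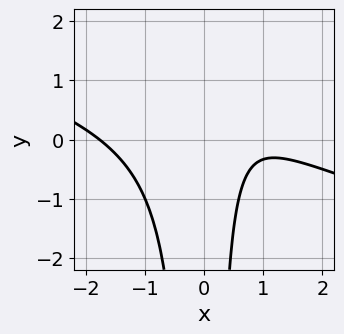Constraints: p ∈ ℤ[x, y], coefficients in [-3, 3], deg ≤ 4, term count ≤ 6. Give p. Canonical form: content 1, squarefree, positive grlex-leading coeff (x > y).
x^3 + 3*x^2*y - 2*x + 2

The degree is 3 — no degree-2 curve has this shape.
From the visible intercepts: no y-intercept at any integer in the box.
The integer polynomial consistent with all of this is the stated p.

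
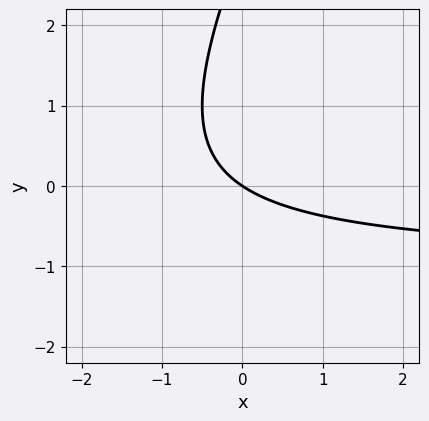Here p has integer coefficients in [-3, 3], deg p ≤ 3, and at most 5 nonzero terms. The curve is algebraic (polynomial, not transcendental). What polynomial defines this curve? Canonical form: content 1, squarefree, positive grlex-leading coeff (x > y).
1. Degree: no degree-1 curve has this shape, so deg p = 2.
2. Against the integer gridlines: one y-axis crossing is at y = 0; it meets the x-axis at x = 0 (among the integer gridlines).
3. These observations pin down the coefficients.

2*x*y - y^2 + 2*x + 3*y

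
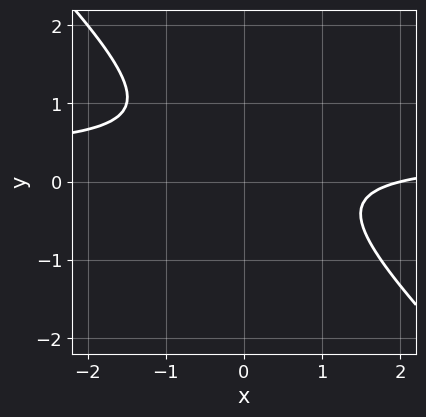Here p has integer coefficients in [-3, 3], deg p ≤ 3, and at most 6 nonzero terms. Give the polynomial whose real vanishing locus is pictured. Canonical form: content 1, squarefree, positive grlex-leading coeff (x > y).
(a) The degree is 2 — a generic line meets the curve in up to 2 points.
(b) Against the integer gridlines: it crosses the x-axis at the gridline x = 2; no y-intercept at any integer in the box.
(c) Together with the visible shape, these determine p as stated.

3*x*y + 3*y^2 - x - 2*y + 2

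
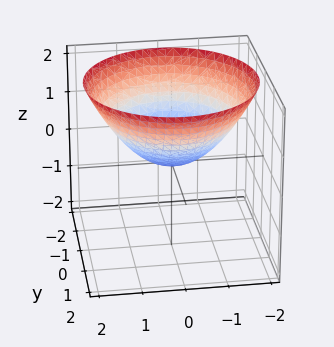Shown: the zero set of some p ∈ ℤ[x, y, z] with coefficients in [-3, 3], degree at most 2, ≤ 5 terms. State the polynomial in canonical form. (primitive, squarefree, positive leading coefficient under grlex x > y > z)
(a) The degree is 2 — a paraboloid; a quadric.
(b) Symmetries: the z-axis is an axis of rotation, so x and y enter only as x² + y².
(c) Reading off the gridlines: a circular section at z = 1 has radius between 1 and 2; it meets the x-axis at x = 0 (among the integer gridlines); it meets the y-axis at y = 0 (among the integer gridlines).
(d) Fitting integer coefficients to these (and the overall shape) gives p.

x^2 + y^2 - 2*z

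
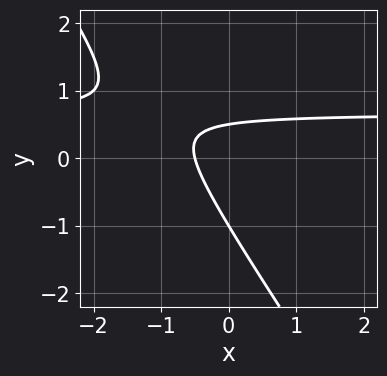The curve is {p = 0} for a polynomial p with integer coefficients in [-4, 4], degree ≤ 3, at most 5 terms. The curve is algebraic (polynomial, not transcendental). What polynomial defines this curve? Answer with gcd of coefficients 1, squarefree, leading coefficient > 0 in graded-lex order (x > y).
3*x*y + 2*y^2 - 2*x + y - 1

Degree: the shape is more complex than any degree-1 curve, so deg p = 2.
Reading off the gridlines: one y-axis crossing is at y = -1.
These observations pin down the coefficients.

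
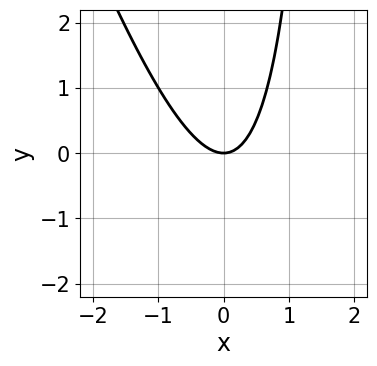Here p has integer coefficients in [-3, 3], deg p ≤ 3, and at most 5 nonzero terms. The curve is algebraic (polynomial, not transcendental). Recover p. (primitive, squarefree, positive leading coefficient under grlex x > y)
The degree is 2 — the shape is more complex than any degree-1 curve.
Against the integer gridlines: one y-axis crossing is at y = 0; it meets the x-axis at x = 0 (among the integer gridlines).
Fitting integer coefficients to these (and the overall shape) gives p.

3*x^2 + x*y - 2*y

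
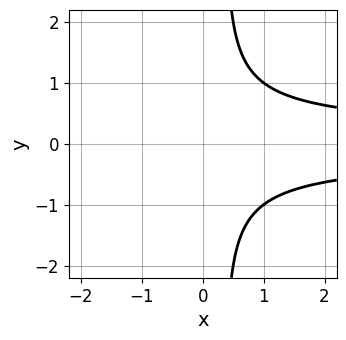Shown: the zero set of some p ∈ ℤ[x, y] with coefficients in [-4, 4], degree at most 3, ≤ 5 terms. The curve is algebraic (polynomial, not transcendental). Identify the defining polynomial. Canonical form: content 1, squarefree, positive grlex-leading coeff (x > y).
1. deg p = 3. The shape is more complex than any degree-2 curve.
2. Symmetries: mirror symmetry y ↦ −y ⇒ only even powers of y.
3. From the axis intercepts and sections: it misses every integer gridline on the y-axis; no x-intercept at any integer in the box.
4. These observations pin down the coefficients.

3*x*y^2 - y^2 - 2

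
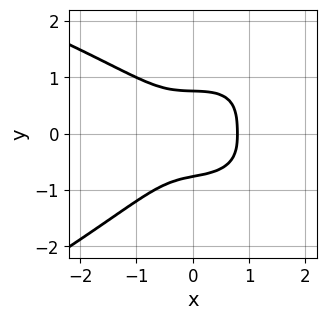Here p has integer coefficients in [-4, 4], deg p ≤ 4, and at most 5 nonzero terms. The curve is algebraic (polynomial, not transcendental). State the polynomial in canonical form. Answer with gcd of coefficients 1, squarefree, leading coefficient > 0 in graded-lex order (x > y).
(a) Degree: a generic line meets the curve in up to 4 points, so deg p = 4.
(b) Putting this together gives p.

x*y^3 - 3*y^4 - 2*x^3 - x*y^2 + 1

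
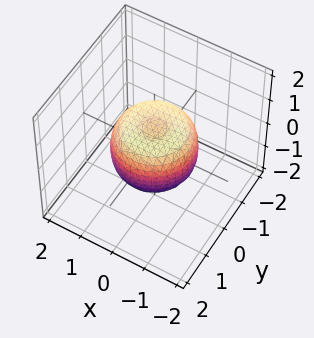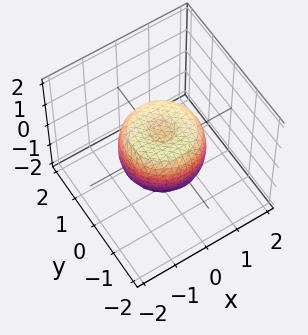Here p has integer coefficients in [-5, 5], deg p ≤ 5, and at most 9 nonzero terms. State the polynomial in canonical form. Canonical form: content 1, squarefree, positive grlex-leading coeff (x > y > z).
2*x^4 + 4*x^2*y^2 + 2*y^4 - 2*x^2 - 2*y^2 + 2*z^2 - 1

First, the degree is 4 — no degree-3 surface has this shape.
Then, symmetries: every cross-section ⟂ z is a circle, so x, y appear only via x² + y².
Next, checking where it meets the axes: a circular section at z = 0 has radius between 1 and 2.
Finally, matching integer coefficients to the picture gives p.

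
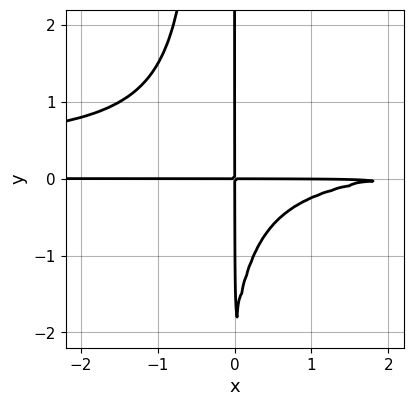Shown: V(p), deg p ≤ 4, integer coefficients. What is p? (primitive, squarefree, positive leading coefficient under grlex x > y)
1. deg p = 4. No degree-3 curve has this shape.
2. From the axis intercepts and sections: every point of the x-axis in the box is on the curve; every point of the y-axis in the box is on the curve.
3. These observations pin down the coefficients.

3*x^2*y^2 - x^2*y + x*y^2 + 2*x*y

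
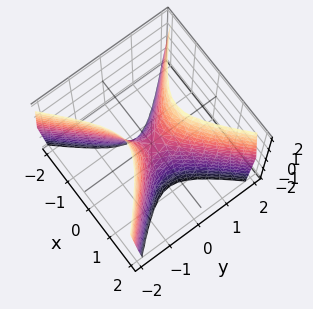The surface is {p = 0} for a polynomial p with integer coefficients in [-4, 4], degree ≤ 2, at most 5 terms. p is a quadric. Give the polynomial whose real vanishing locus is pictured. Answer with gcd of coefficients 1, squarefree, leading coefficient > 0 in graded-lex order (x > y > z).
First, deg p = 2. A hyperbolic paraboloid; a quadric.
Then, symmetries: the x ↦ −x reflection is a symmetry, so x appears only in even powers; mirror symmetry y ↦ −y ⇒ only even powers of y.
Next, from the visible intercepts: one y-axis crossing is at y = 0; one x-axis crossing is at x = 0; one z-axis crossing is at z = 0.
Finally, solving for integer coefficients yields p as stated.

3*x^2 - 3*y^2 + z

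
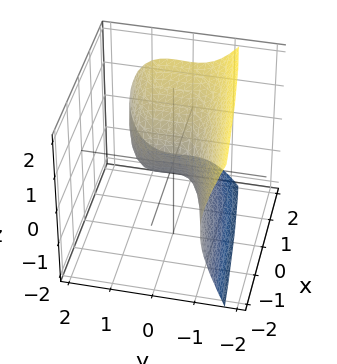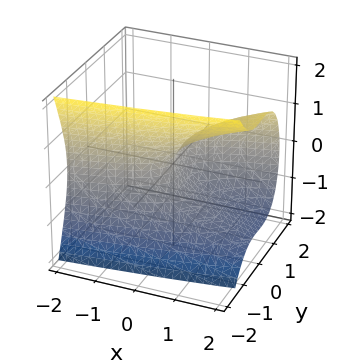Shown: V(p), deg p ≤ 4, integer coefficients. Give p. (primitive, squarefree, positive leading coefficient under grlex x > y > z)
First, deg p = 3.
Next, reading off the gridlines: one z-axis crossing is at z = 0; one y-axis crossing is at y = 0; one x-axis crossing is at x = 0.
Finally, assembling these constraints gives the stated polynomial.

3*y^3 - 2*y^2 + 3*z^2 - 3*x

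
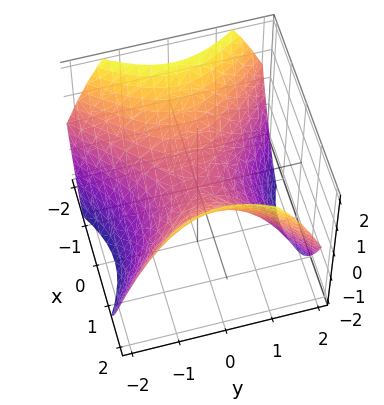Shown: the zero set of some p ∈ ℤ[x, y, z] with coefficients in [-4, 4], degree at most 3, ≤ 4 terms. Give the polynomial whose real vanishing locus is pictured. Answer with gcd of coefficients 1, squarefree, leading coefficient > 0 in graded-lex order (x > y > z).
2*x^2 - 2*y^2 - 3*z

deg p = 2. A hyperbolic paraboloid; a quadric.
Symmetries: mirror symmetry x ↦ −x ⇒ only even powers of x; the y ↦ −y reflection is a symmetry, so y appears only in even powers.
Checking where it meets the axes: one z-axis crossing is at z = 0; it crosses the y-axis at the gridline y = 0.
Assembling these constraints gives the stated polynomial.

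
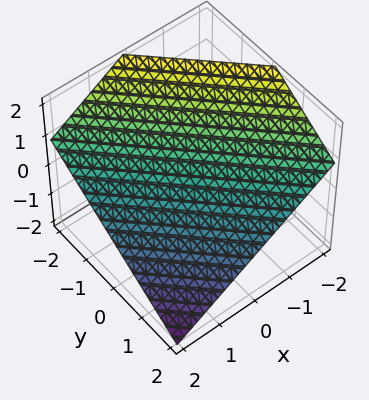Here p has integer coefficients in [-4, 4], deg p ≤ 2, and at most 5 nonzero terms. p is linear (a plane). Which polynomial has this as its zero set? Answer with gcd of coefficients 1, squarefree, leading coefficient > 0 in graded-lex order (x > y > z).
2*x + 2*y + 3*z - 2

1. Degree: every cross-section is a straight line — this is a plane, so deg p = 1.
2. Checking where it meets the axes: it meets the y-axis at y = 1 (among the integer gridlines); it meets the x-axis at x = 1 (among the integer gridlines).
3. Assembling these constraints gives the stated polynomial.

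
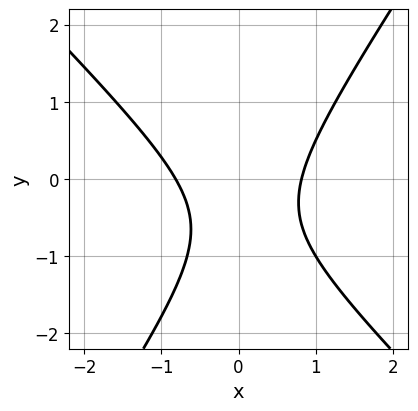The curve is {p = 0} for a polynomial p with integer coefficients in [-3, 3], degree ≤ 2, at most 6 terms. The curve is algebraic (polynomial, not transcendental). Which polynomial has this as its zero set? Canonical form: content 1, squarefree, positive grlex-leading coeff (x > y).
1. Degree: no degree-1 curve has this shape, so deg p = 2.
2. Against the integer gridlines: it misses every integer gridline on the y-axis.
3. Putting this together gives p.

3*x^2 + x*y - 2*y^2 - 2*y - 2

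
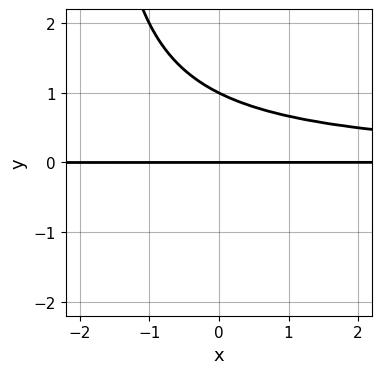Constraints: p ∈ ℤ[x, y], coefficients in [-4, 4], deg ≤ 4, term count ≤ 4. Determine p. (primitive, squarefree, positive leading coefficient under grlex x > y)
x*y^2 + 2*y^2 - 2*y

The degree is 3 — a generic line meets the curve in up to 3 points.
Against the integer gridlines: every point of the x-axis in the box is on the curve; among the integer gridlines, it crosses the y-axis at y ∈ {0, 1}.
These observations pin down the coefficients.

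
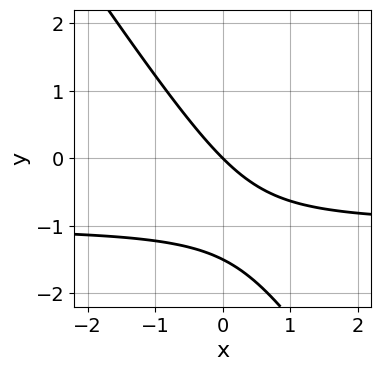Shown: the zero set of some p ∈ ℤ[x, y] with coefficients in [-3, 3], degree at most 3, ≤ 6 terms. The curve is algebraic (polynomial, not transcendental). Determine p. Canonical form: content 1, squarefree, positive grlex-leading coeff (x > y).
3*x*y + 2*y^2 + 3*x + 3*y

(a) The degree is 2 — no degree-1 curve has this shape.
(b) Against the integer gridlines: it crosses the y-axis at the gridline y = 0; it crosses the x-axis at the gridline x = 0.
(c) Solving for integer coefficients yields p as stated.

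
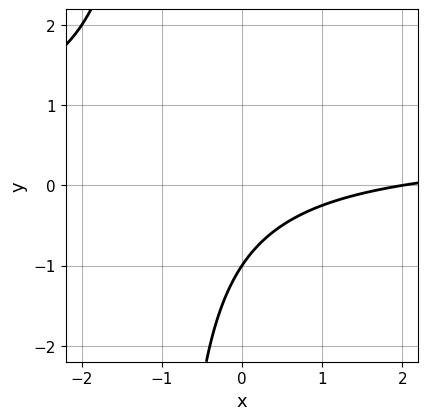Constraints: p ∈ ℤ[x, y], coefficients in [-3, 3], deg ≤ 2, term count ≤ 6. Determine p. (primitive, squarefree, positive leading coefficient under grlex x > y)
2*x*y - x + 2*y + 2

1. deg p = 2.
2. Against the integer gridlines: it crosses the x-axis at the gridline x = 2; one y-axis crossing is at y = -1.
3. Assembling these constraints gives the stated polynomial.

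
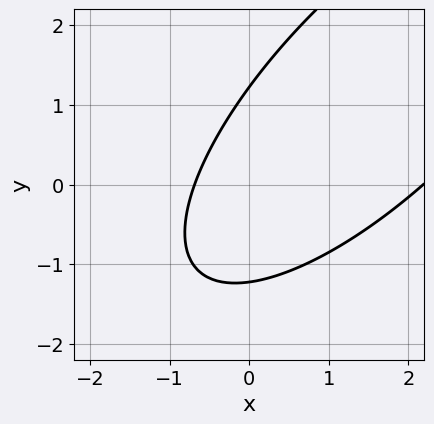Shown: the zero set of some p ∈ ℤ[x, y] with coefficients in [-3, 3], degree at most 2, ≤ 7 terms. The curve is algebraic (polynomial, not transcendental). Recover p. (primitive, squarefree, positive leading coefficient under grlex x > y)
2*x^2 - 3*x*y + 2*y^2 - 3*x - 3

First, degree: a generic line meets the curve in up to 2 points, so deg p = 2.
Finally, putting this together gives p.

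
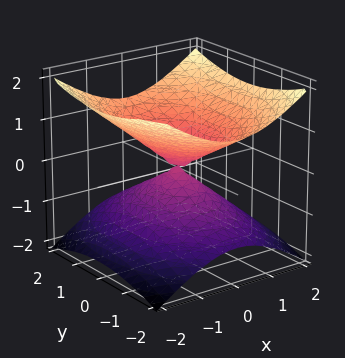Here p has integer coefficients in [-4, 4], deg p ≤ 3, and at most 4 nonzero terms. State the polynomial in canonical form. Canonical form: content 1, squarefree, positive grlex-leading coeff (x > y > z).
First, the degree is 2 — two nappes meeting at a single point; a quadric.
Then, symmetries: the x ↦ −x reflection is a symmetry, so x appears only in even powers; the z ↦ −z reflection is a symmetry, so z appears only in even powers; mirror symmetry y ↦ −y ⇒ only even powers of y.
Next, against the integer gridlines: one z-axis crossing is at z = 0; it meets the y-axis at y = 0 (among the integer gridlines).
Finally, these observations pin down the coefficients.

2*x^2 + y^2 - 3*z^2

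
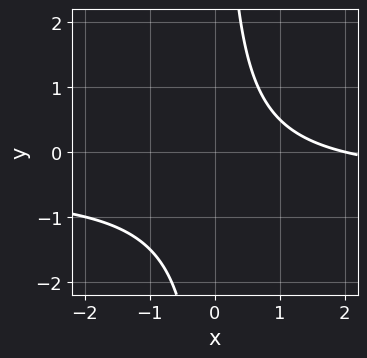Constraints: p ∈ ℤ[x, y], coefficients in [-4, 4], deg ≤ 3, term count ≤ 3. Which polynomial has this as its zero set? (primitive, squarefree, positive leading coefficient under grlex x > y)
2*x*y + x - 2

(a) Degree: the shape is more complex than any degree-1 curve, so deg p = 2.
(b) From the axis intercepts and sections: the curve avoids every integer y-axis point in the box; it meets the x-axis at x = 2 (among the integer gridlines).
(c) Together with the visible shape, these determine p as stated.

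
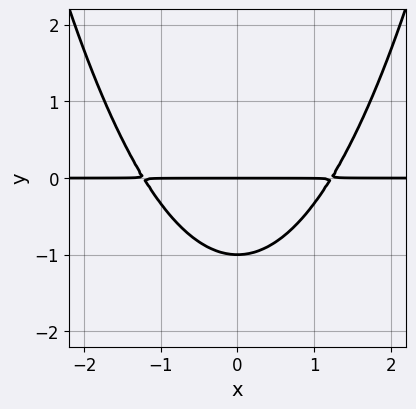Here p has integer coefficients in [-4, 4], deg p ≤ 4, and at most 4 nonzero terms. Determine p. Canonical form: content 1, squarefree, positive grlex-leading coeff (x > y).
2*x^2*y - 3*y^2 - 3*y

First, deg p = 3. The shape is more complex than any degree-2 curve.
Then, symmetries: the x ↦ −x reflection is a symmetry, so x appears only in even powers.
Next, checking where it meets the axes: the y-axis gridline crossings are at y ∈ {-1, 0}; the visible x-axis segment lies entirely on the curve.
Finally, matching integer coefficients to the picture gives p.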